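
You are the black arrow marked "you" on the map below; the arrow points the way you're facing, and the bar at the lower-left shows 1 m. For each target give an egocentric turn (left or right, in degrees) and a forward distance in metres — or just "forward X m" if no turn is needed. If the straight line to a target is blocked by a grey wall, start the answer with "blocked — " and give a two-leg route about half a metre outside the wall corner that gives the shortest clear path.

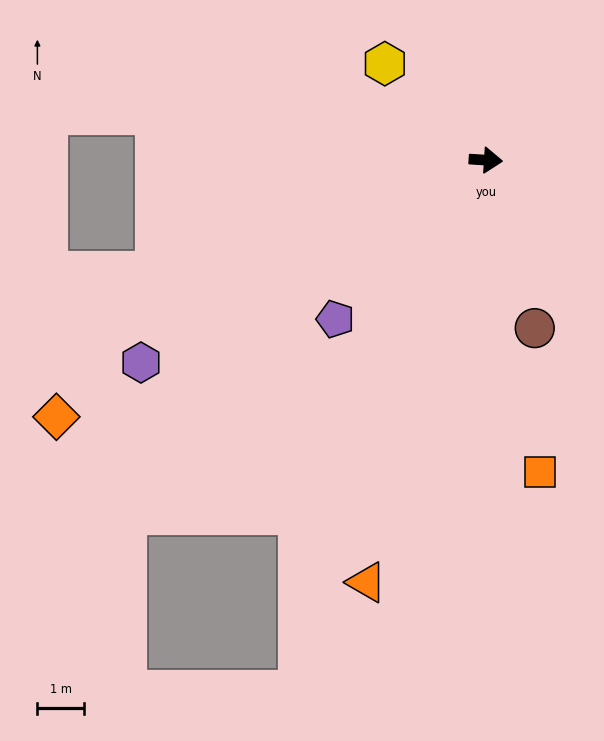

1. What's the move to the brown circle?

turn right 70°, forward 3.7 m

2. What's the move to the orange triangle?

turn right 102°, forward 9.4 m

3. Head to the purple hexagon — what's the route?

turn right 146°, forward 8.5 m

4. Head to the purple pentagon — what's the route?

turn right 130°, forward 4.7 m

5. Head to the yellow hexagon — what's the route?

turn left 140°, forward 3.0 m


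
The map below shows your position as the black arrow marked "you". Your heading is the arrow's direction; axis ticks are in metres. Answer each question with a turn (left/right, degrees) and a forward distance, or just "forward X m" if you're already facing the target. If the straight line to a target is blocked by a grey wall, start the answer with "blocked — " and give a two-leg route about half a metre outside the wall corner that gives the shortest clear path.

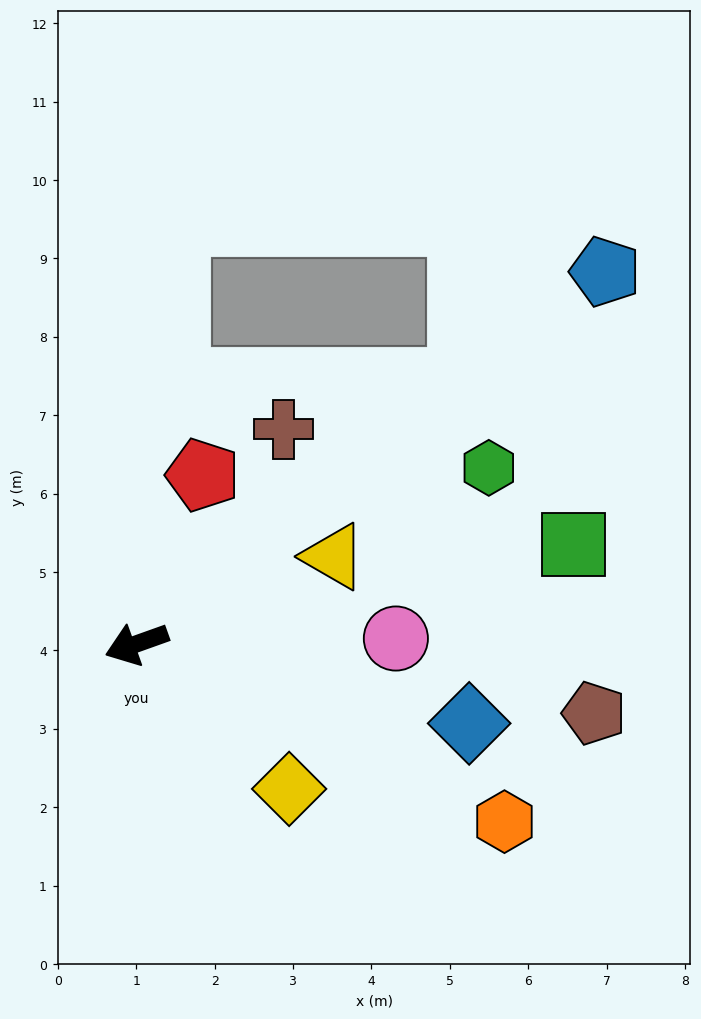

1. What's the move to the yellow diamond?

turn left 117°, forward 2.7 m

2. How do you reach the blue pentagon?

turn right 161°, forward 7.6 m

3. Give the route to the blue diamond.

turn left 147°, forward 4.4 m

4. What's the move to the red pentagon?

turn right 131°, forward 2.3 m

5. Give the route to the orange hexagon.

turn left 135°, forward 5.2 m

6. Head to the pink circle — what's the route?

turn left 162°, forward 3.3 m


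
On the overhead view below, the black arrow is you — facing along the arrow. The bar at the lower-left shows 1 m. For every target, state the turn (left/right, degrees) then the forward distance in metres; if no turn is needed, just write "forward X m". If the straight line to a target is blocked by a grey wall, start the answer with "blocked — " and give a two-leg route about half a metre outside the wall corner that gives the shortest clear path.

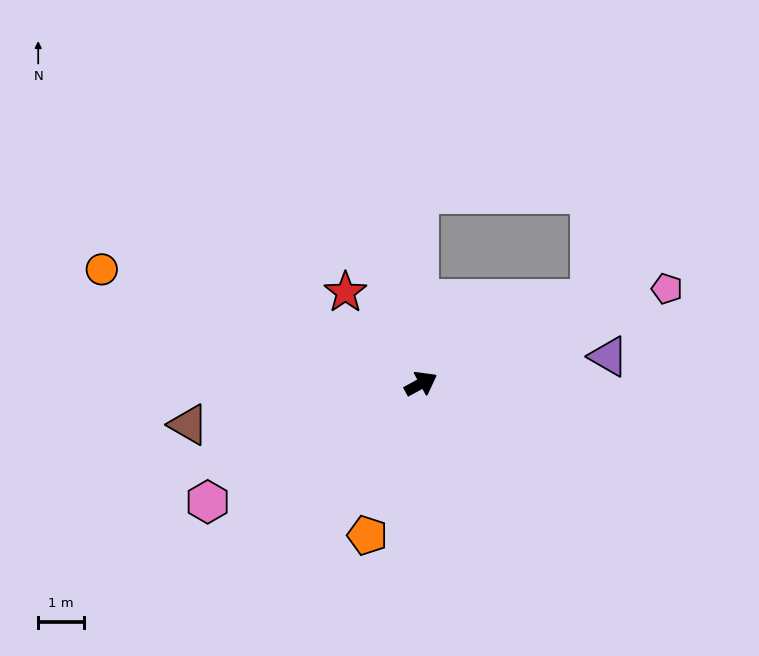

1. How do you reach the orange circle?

turn left 132°, forward 7.4 m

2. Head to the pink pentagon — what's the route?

turn right 8°, forward 5.7 m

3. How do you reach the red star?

turn left 101°, forward 2.6 m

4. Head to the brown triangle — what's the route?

turn left 161°, forward 5.1 m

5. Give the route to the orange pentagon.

turn right 138°, forward 3.5 m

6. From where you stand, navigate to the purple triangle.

turn right 20°, forward 4.1 m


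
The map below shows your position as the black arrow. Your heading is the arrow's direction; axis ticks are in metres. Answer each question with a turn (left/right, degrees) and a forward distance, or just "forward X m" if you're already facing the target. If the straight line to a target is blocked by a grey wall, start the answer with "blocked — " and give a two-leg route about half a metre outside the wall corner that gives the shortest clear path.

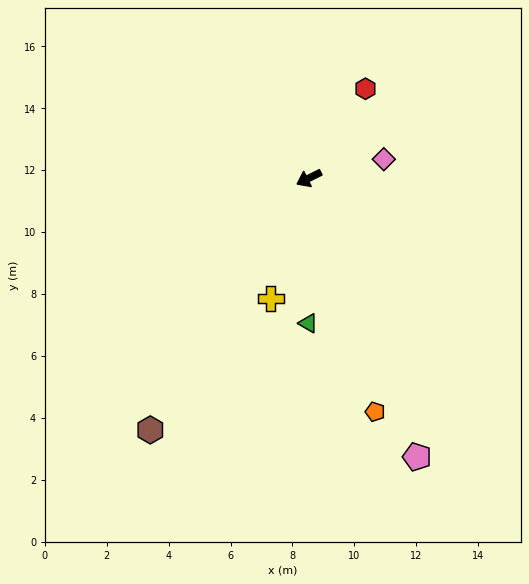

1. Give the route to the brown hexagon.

turn left 31°, forward 9.6 m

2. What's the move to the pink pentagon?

turn left 85°, forward 9.7 m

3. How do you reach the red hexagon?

turn right 149°, forward 3.4 m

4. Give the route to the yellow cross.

turn left 46°, forward 4.1 m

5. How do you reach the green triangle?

turn left 63°, forward 4.7 m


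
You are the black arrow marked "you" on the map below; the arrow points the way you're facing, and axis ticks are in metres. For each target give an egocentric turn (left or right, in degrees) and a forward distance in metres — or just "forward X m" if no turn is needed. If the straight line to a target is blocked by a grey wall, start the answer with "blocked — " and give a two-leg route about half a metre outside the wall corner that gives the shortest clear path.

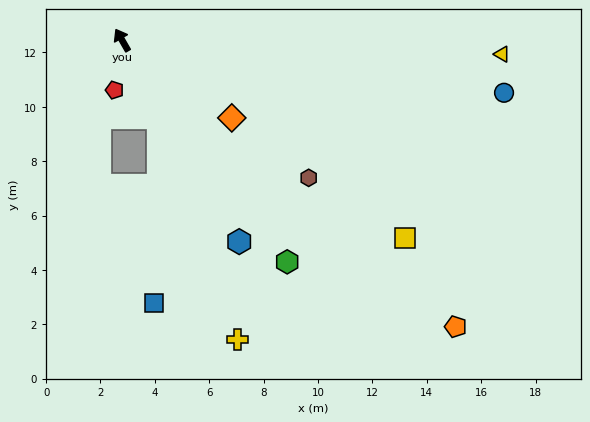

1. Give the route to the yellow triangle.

turn right 122°, forward 14.0 m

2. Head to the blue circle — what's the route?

turn right 128°, forward 14.2 m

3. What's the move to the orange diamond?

turn right 155°, forward 4.9 m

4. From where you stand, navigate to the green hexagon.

turn right 173°, forward 10.2 m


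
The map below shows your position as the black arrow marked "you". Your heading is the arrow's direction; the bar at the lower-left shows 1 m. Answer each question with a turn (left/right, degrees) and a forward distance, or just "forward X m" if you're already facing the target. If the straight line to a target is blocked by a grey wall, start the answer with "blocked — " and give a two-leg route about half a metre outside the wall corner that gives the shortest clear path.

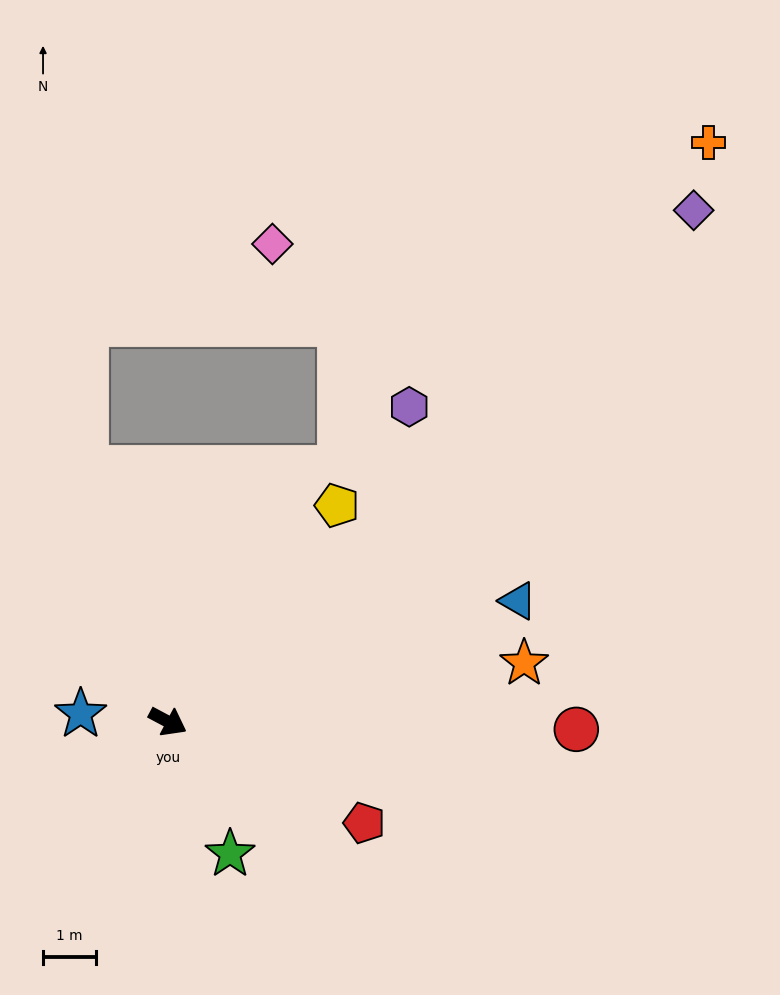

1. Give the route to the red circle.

turn left 27°, forward 7.7 m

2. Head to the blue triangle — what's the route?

turn left 47°, forward 6.9 m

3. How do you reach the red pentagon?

forward 4.1 m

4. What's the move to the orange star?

turn left 37°, forward 6.8 m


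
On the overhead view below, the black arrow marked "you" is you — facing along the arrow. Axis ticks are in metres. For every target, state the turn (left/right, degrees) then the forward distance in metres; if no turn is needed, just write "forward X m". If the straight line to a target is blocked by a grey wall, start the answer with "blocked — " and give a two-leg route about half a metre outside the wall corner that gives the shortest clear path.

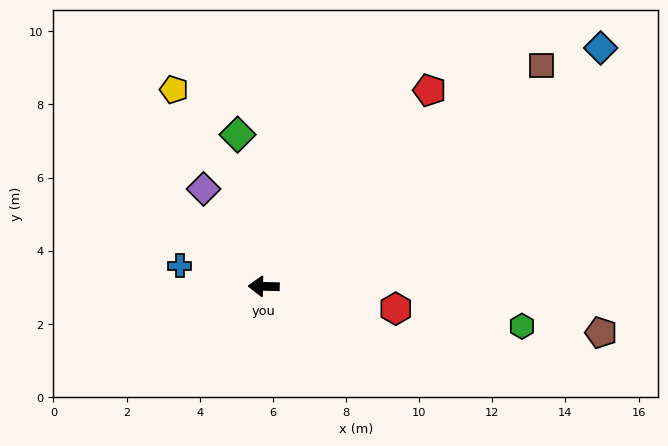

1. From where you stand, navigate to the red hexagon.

turn left 172°, forward 3.7 m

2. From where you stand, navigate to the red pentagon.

turn right 129°, forward 7.0 m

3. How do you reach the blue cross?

turn right 13°, forward 2.4 m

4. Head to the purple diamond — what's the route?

turn right 57°, forward 3.1 m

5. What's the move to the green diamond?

turn right 79°, forward 4.2 m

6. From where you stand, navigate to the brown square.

turn right 140°, forward 9.7 m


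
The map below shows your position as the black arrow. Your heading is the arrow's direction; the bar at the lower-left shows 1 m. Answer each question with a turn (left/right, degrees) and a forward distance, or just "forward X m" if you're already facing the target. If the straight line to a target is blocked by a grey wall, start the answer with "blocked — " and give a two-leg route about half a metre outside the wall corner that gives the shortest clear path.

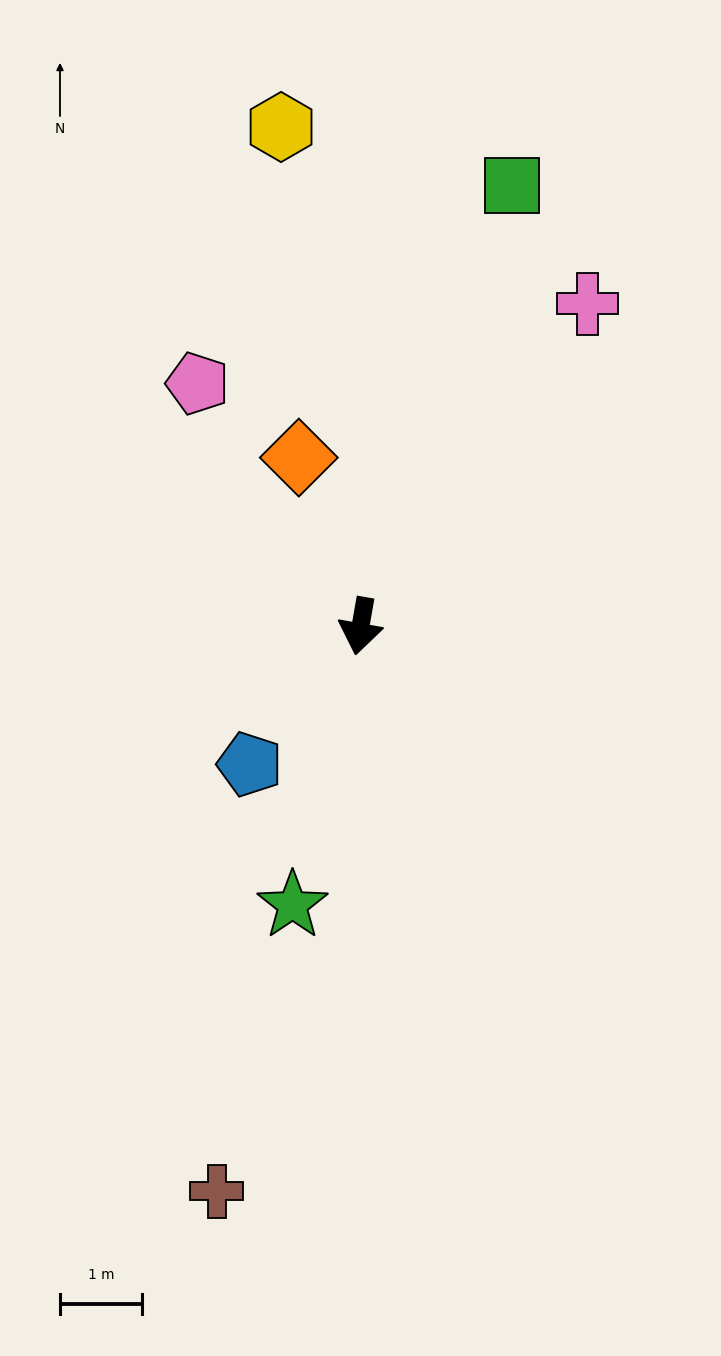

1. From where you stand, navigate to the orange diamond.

turn right 150°, forward 2.2 m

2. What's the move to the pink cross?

turn left 155°, forward 4.8 m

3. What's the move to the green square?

turn left 171°, forward 5.7 m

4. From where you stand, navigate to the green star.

turn right 4°, forward 3.5 m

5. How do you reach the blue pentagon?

turn right 29°, forward 2.2 m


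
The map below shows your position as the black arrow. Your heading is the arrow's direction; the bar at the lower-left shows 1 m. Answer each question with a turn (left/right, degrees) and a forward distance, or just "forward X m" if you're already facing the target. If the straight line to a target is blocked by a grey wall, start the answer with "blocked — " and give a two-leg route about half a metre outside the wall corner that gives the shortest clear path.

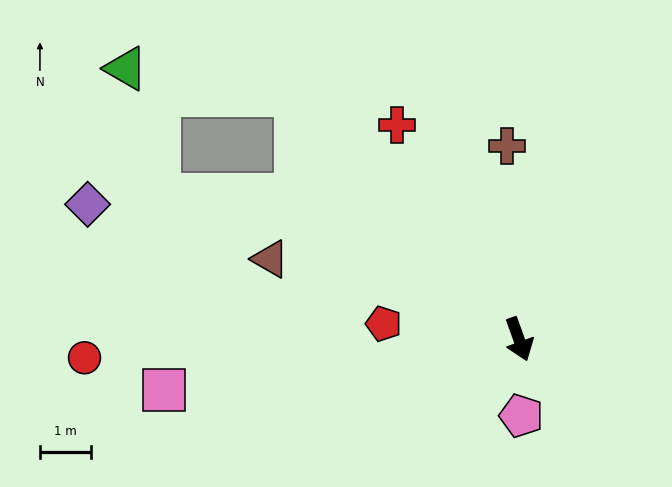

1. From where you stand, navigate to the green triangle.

blocked — turn right 158°, forward 6.5 m, then turn left 39°, forward 3.4 m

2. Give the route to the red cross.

turn right 170°, forward 4.8 m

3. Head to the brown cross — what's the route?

turn left 164°, forward 3.8 m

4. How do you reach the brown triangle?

turn right 128°, forward 5.1 m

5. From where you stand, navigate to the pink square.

turn right 102°, forward 7.0 m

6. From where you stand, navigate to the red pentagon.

turn right 116°, forward 2.7 m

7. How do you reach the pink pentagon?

turn right 18°, forward 1.5 m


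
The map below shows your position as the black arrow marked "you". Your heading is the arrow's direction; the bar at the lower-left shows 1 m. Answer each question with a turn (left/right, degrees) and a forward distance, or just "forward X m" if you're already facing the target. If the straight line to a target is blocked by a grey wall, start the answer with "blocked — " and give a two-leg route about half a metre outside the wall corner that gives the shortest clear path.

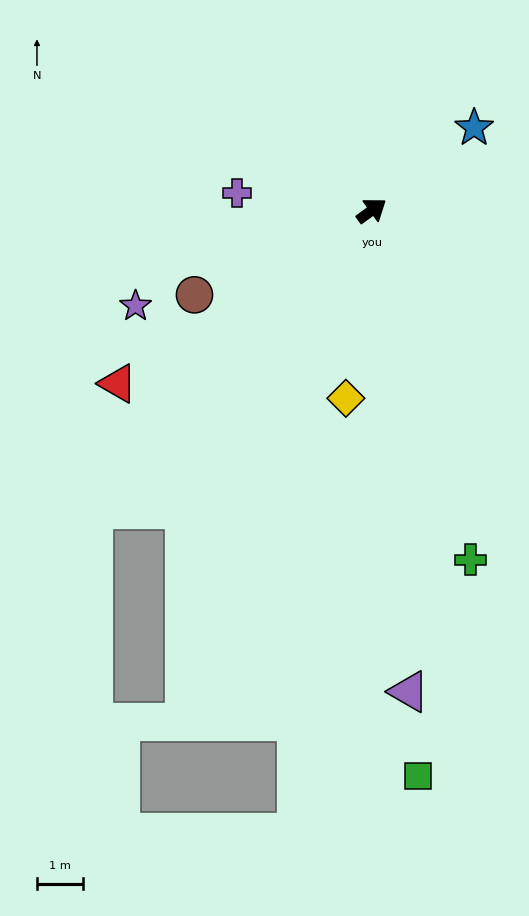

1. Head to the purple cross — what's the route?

turn left 137°, forward 2.9 m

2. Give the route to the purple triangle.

turn right 122°, forward 10.4 m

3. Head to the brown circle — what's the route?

turn left 169°, forward 4.2 m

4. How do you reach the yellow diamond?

turn right 134°, forward 4.1 m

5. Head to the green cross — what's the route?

turn right 110°, forward 7.8 m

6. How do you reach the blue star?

turn left 3°, forward 2.8 m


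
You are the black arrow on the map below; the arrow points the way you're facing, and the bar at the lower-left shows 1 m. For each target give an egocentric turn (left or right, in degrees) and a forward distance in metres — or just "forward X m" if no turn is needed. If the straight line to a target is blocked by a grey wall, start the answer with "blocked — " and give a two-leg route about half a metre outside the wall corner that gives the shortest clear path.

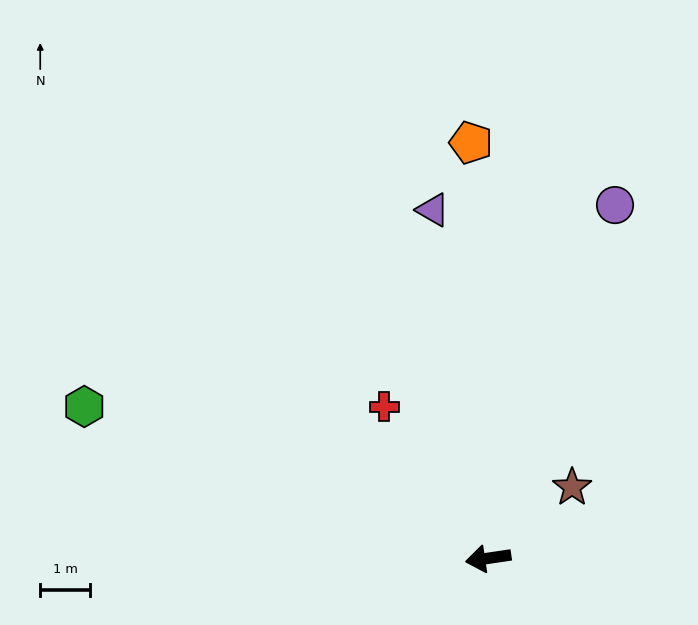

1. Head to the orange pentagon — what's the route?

turn right 96°, forward 8.3 m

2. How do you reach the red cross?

turn right 64°, forward 3.7 m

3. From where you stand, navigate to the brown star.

turn right 148°, forward 2.2 m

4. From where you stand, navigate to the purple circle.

turn right 118°, forward 7.5 m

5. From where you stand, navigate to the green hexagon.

turn right 29°, forward 8.6 m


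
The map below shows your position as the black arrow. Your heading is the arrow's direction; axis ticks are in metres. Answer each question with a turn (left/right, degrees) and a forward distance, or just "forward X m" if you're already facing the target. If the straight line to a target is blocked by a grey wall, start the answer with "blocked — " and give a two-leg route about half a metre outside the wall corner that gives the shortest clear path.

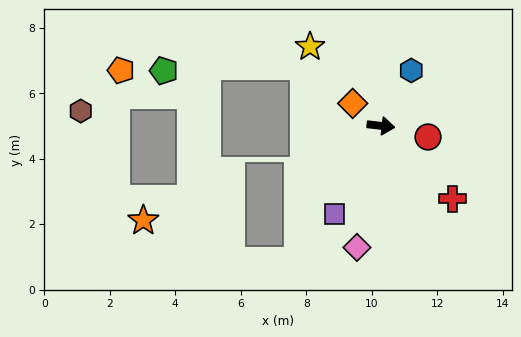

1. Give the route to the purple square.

turn right 111°, forward 3.0 m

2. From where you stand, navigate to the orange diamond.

turn left 148°, forward 1.1 m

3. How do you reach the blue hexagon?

turn left 68°, forward 1.9 m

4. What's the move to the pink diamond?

turn right 95°, forward 3.8 m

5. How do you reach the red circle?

turn right 7°, forward 1.5 m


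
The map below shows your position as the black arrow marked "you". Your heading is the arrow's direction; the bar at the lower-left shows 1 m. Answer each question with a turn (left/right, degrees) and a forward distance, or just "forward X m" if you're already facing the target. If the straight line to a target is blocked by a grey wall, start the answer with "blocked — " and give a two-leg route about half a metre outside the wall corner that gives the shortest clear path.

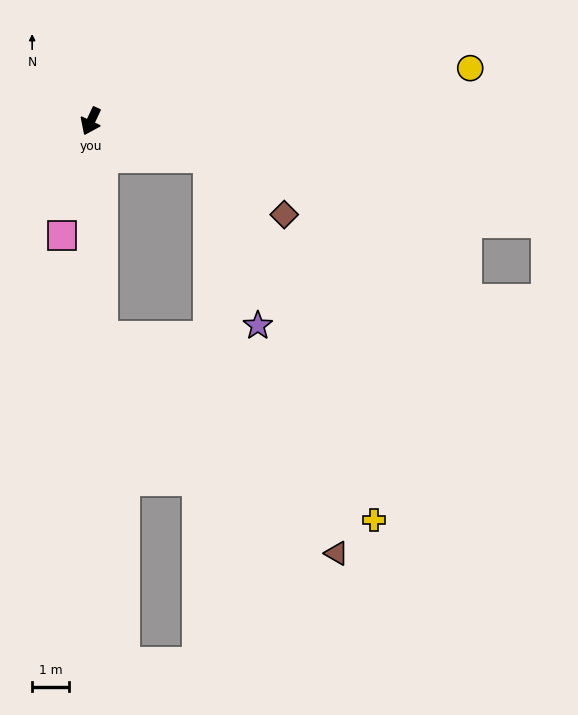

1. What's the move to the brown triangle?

blocked — turn left 28°, forward 5.8 m, then turn left 44°, forward 8.5 m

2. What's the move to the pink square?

turn left 11°, forward 3.2 m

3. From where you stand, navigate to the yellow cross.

blocked — turn left 98°, forward 3.3 m, then turn right 48°, forward 10.7 m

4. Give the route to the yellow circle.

turn left 123°, forward 10.3 m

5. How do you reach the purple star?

blocked — turn left 98°, forward 3.3 m, then turn right 57°, forward 4.7 m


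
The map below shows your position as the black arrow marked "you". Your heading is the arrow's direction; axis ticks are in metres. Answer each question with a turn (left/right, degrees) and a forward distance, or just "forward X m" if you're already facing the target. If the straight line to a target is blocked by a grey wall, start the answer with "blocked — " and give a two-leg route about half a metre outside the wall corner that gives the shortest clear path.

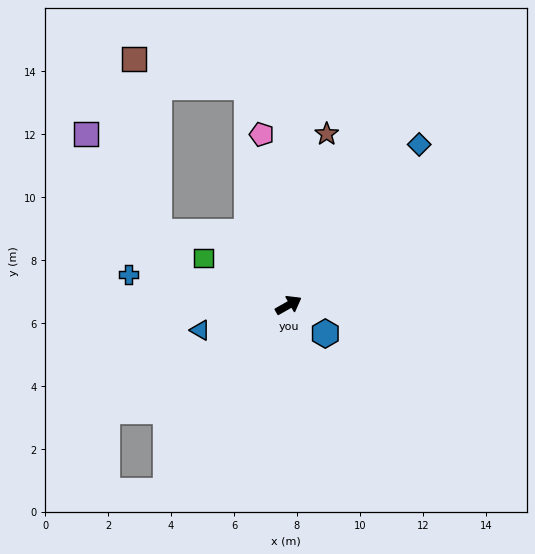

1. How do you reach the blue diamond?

turn left 21°, forward 6.6 m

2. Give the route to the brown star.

turn left 48°, forward 5.6 m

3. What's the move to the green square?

turn left 121°, forward 3.1 m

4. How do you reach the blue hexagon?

turn right 67°, forward 1.5 m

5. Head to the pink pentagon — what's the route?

turn left 69°, forward 5.5 m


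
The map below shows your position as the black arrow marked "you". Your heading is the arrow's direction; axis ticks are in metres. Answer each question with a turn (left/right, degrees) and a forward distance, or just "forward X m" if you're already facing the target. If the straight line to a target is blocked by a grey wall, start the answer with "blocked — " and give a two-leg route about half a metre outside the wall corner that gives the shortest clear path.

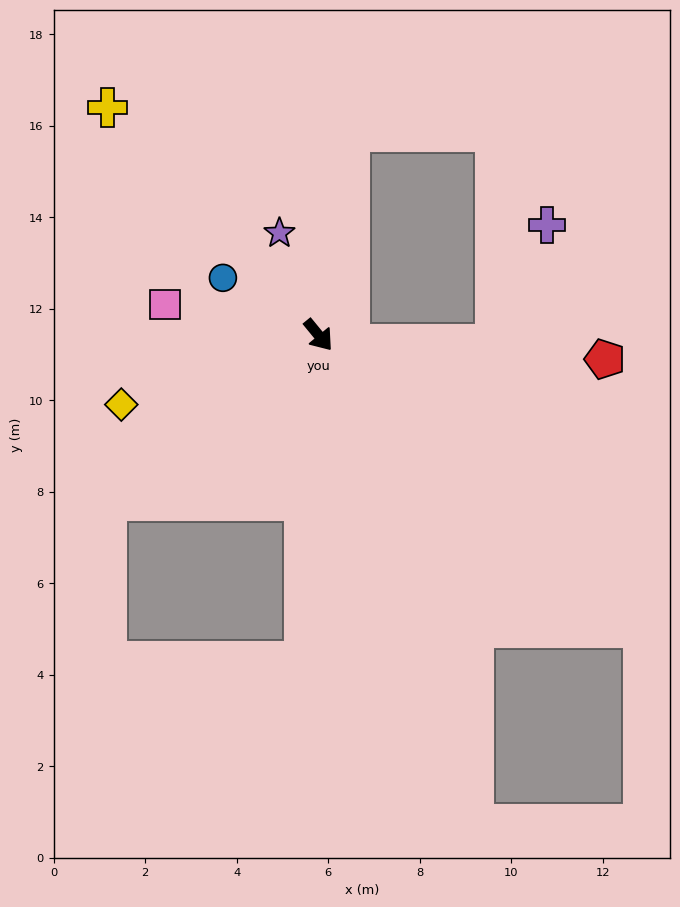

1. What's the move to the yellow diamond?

turn right 110°, forward 4.6 m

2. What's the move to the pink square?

turn right 141°, forward 3.4 m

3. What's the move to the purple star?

turn left 162°, forward 2.4 m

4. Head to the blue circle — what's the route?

turn right 160°, forward 2.4 m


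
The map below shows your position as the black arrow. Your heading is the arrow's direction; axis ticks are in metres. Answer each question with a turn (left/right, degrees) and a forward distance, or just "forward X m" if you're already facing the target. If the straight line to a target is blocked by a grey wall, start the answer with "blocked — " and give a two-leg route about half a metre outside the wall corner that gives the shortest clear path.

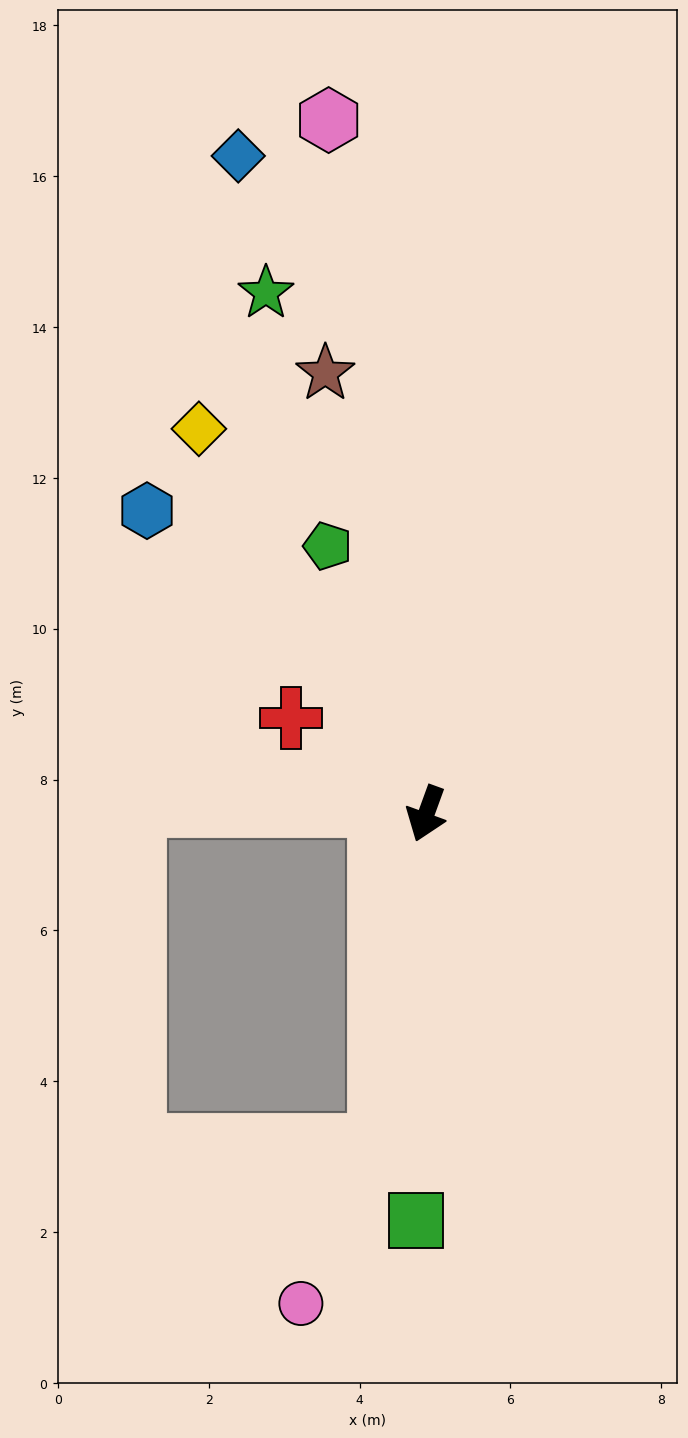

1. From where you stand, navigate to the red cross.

turn right 105°, forward 2.2 m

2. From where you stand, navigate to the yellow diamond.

turn right 129°, forward 5.9 m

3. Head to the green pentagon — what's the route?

turn right 140°, forward 3.8 m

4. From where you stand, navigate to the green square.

turn left 19°, forward 5.4 m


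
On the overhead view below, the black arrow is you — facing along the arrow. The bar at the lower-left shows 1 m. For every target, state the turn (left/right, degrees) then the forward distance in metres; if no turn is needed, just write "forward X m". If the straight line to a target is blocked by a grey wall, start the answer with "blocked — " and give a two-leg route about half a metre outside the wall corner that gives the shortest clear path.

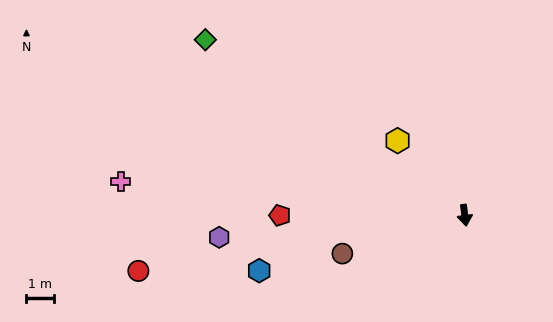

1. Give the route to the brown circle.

turn right 80°, forward 4.7 m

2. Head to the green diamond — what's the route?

turn right 131°, forward 11.4 m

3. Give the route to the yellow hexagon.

turn right 145°, forward 3.7 m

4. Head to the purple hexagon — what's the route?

turn right 92°, forward 9.0 m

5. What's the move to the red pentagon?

turn right 97°, forward 6.7 m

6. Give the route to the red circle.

turn right 88°, forward 12.1 m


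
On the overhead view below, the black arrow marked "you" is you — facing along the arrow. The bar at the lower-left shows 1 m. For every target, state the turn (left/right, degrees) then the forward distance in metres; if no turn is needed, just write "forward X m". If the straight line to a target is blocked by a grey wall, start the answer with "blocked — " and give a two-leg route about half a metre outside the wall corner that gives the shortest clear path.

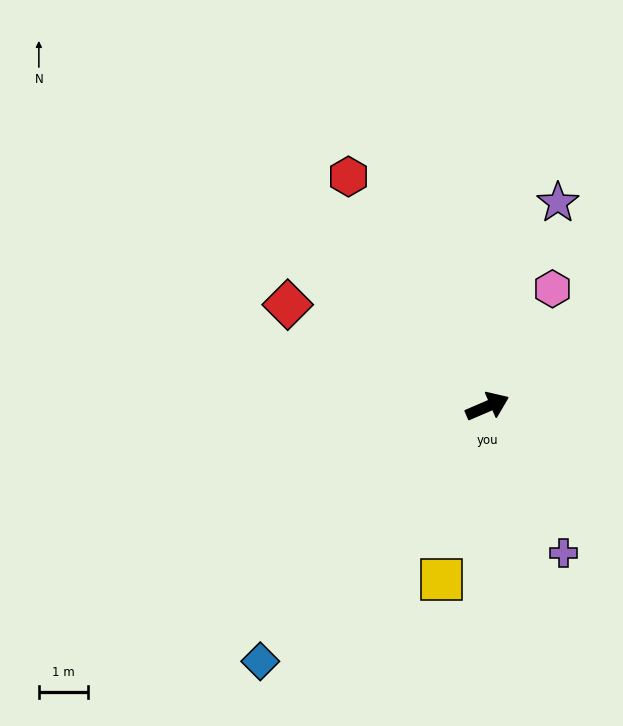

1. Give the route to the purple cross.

turn right 86°, forward 3.4 m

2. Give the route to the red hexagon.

turn left 98°, forward 5.5 m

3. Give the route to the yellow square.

turn right 128°, forward 3.6 m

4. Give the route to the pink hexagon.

turn left 38°, forward 2.7 m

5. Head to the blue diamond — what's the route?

turn right 155°, forward 7.0 m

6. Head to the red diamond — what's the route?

turn left 130°, forward 4.6 m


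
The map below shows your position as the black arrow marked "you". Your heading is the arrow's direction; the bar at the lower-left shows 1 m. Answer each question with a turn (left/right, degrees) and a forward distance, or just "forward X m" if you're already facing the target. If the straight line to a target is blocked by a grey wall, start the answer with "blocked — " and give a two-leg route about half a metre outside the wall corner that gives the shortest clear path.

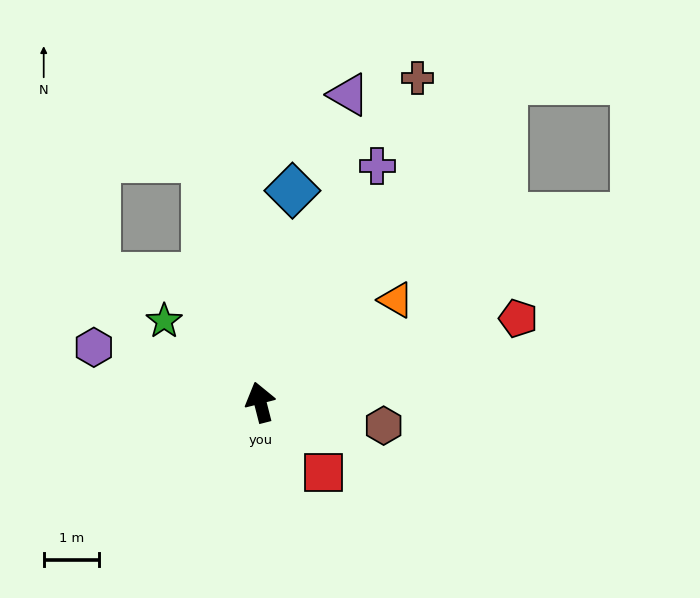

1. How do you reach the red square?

turn right 152°, forward 1.7 m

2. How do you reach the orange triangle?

turn right 67°, forward 3.1 m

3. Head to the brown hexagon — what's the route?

turn right 115°, forward 2.3 m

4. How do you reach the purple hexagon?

turn left 57°, forward 3.2 m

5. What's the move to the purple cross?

turn right 41°, forward 4.8 m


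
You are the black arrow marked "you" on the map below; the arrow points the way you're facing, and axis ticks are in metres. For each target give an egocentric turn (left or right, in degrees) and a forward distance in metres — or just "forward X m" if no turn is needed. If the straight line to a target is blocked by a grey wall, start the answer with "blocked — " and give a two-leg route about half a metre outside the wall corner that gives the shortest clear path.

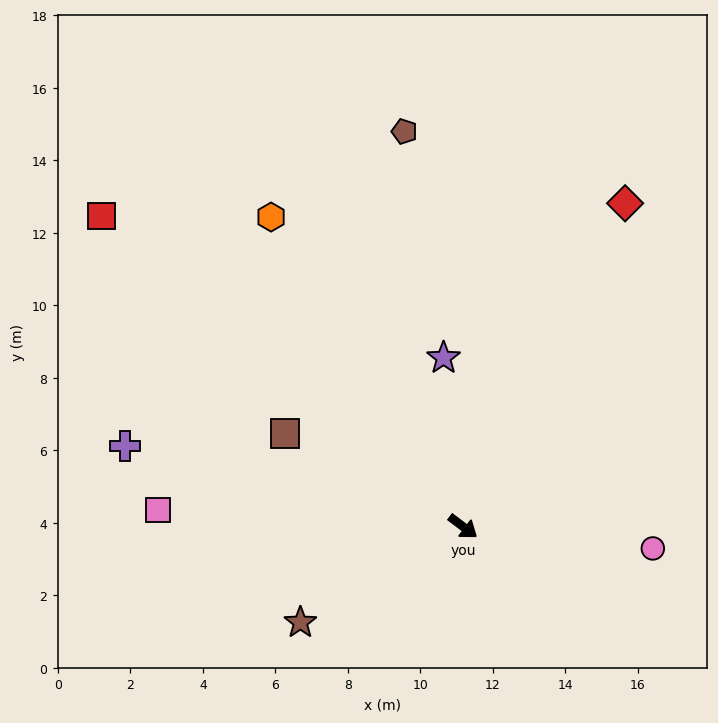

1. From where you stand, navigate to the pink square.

turn right 146°, forward 8.4 m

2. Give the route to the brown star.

turn right 112°, forward 5.2 m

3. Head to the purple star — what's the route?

turn left 134°, forward 4.7 m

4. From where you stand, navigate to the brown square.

turn right 171°, forward 5.5 m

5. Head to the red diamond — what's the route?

turn left 100°, forward 10.0 m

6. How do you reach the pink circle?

turn left 30°, forward 5.3 m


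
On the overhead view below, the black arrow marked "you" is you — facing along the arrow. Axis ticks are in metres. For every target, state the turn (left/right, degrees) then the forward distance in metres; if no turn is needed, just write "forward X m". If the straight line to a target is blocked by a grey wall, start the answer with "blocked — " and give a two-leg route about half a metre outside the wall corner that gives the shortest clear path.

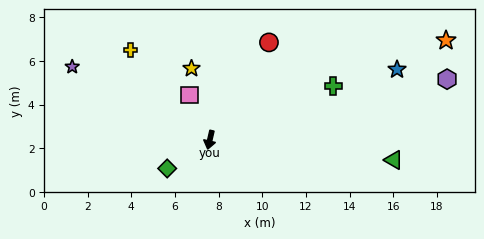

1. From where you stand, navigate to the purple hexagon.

turn left 117°, forward 11.2 m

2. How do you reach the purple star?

turn right 105°, forward 7.1 m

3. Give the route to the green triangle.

turn left 97°, forward 8.5 m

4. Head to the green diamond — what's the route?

turn right 43°, forward 2.4 m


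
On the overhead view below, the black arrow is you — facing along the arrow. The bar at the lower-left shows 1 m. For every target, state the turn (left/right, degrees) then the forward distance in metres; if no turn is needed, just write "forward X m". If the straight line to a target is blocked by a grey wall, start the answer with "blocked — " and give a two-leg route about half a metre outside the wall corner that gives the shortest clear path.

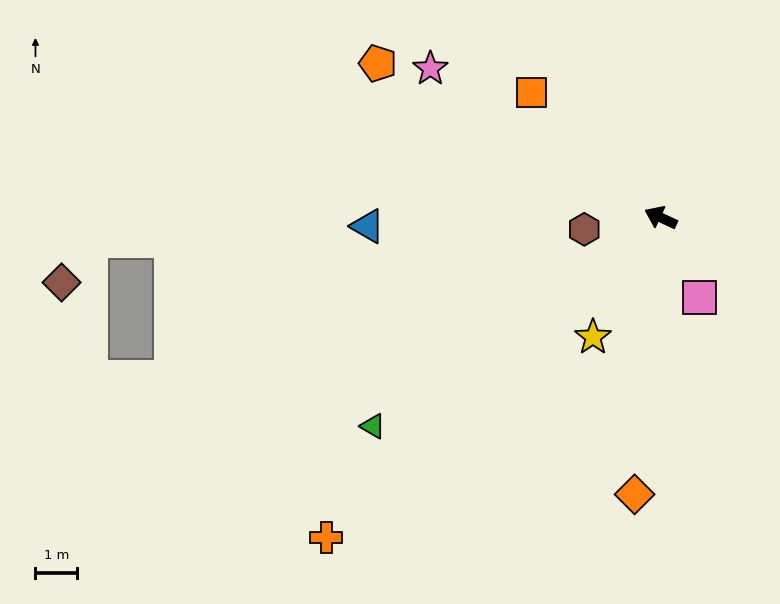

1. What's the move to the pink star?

turn right 8°, forward 6.6 m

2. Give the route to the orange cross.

turn left 69°, forward 11.1 m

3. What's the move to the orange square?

turn right 19°, forward 4.3 m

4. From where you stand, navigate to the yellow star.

turn left 85°, forward 3.3 m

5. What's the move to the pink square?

turn left 140°, forward 2.1 m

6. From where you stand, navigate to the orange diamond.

turn left 109°, forward 6.7 m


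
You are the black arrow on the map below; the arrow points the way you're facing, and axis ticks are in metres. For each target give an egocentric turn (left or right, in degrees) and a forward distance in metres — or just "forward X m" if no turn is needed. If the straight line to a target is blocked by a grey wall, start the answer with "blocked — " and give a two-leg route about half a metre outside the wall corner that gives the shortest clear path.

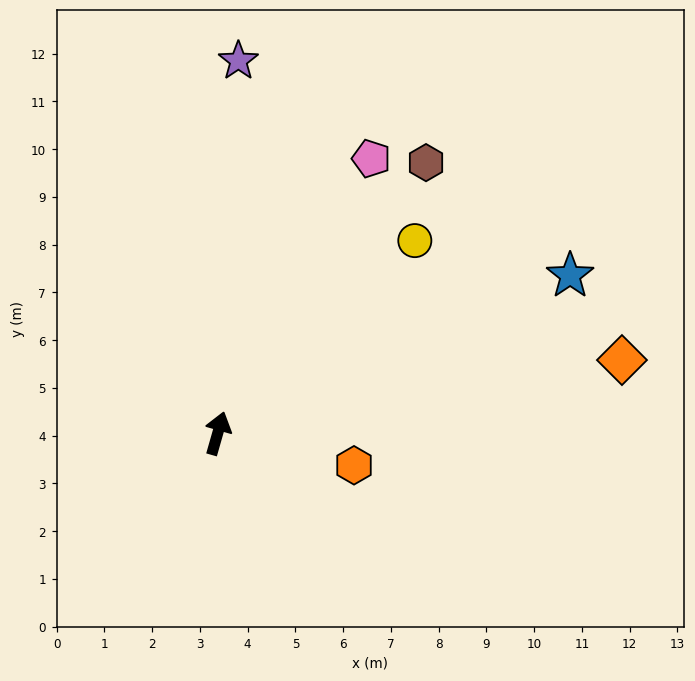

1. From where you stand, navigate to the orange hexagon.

turn right 87°, forward 2.9 m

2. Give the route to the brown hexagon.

turn right 22°, forward 7.2 m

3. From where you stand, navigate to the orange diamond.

turn right 64°, forward 8.6 m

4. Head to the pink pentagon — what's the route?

turn right 13°, forward 6.6 m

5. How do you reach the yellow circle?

turn right 30°, forward 5.8 m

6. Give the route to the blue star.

turn right 50°, forward 8.1 m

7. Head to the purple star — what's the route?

turn left 13°, forward 7.8 m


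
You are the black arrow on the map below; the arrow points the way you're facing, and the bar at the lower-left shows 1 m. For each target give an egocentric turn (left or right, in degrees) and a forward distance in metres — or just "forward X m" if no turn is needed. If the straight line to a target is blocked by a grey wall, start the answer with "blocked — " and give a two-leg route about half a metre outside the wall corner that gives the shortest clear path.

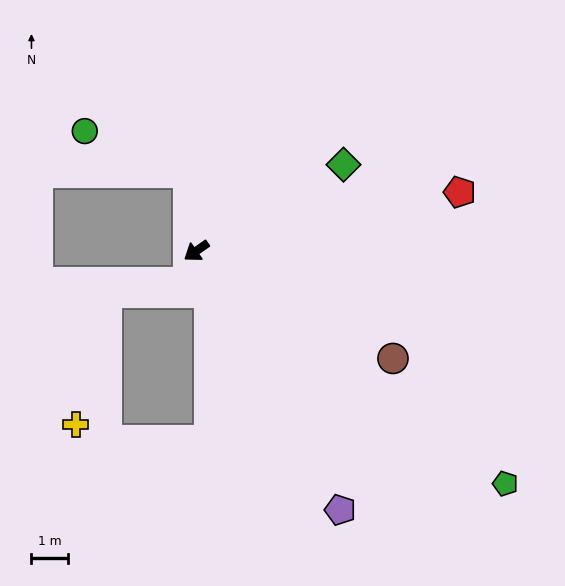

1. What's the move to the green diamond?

turn left 175°, forward 4.7 m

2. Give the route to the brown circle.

turn left 116°, forward 6.2 m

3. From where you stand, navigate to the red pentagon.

turn left 157°, forward 7.5 m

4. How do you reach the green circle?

blocked — turn right 119°, forward 2.2 m, then turn left 62°, forward 3.1 m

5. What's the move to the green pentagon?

turn left 108°, forward 10.7 m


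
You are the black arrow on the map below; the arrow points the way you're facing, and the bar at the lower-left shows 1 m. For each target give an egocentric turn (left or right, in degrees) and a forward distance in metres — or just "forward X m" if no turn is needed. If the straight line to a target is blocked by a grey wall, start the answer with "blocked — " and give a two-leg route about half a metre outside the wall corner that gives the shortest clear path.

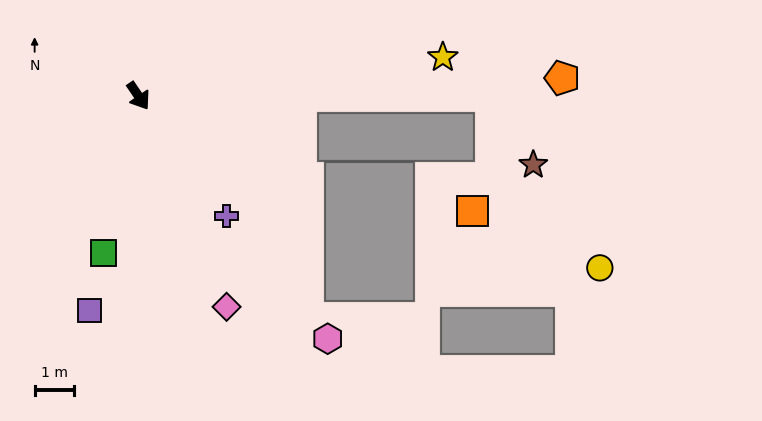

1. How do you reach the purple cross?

turn left 2°, forward 3.8 m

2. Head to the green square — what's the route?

turn right 47°, forward 4.1 m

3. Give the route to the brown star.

blocked — turn left 56°, forward 9.0 m, then turn right 59°, forward 2.1 m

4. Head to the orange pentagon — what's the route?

turn left 58°, forward 10.9 m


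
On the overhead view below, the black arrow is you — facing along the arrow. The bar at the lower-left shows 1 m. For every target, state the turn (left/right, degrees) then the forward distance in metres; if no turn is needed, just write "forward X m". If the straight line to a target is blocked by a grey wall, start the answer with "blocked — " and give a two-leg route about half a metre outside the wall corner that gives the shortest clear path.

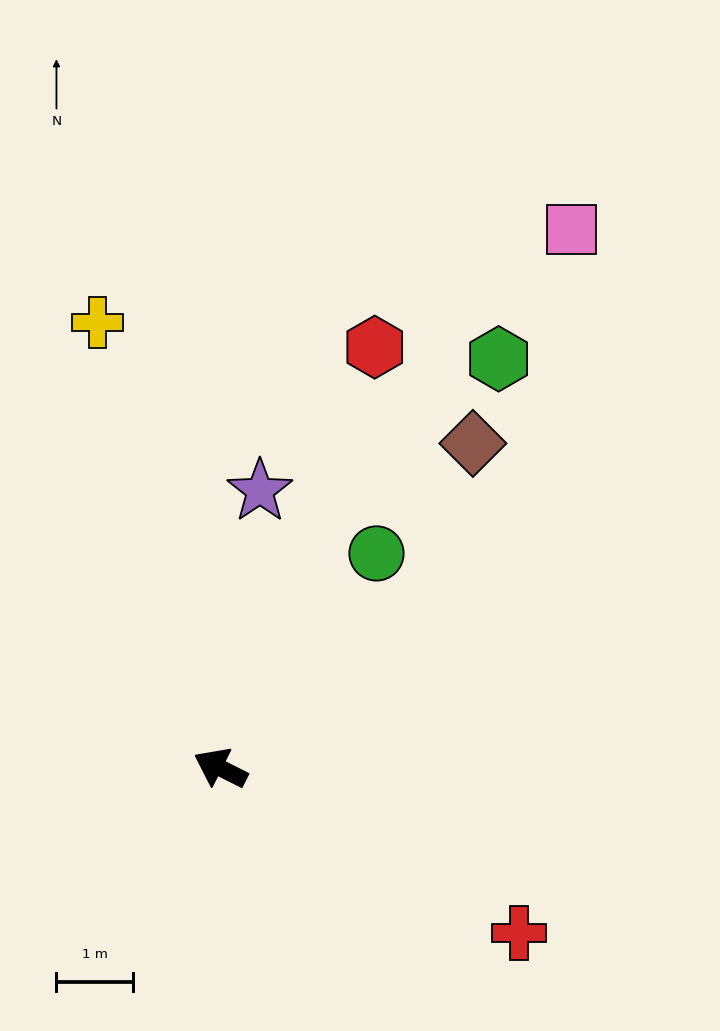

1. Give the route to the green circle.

turn right 99°, forward 3.5 m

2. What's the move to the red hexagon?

turn right 83°, forward 5.9 m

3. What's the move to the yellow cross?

turn right 48°, forward 6.1 m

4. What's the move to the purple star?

turn right 71°, forward 3.7 m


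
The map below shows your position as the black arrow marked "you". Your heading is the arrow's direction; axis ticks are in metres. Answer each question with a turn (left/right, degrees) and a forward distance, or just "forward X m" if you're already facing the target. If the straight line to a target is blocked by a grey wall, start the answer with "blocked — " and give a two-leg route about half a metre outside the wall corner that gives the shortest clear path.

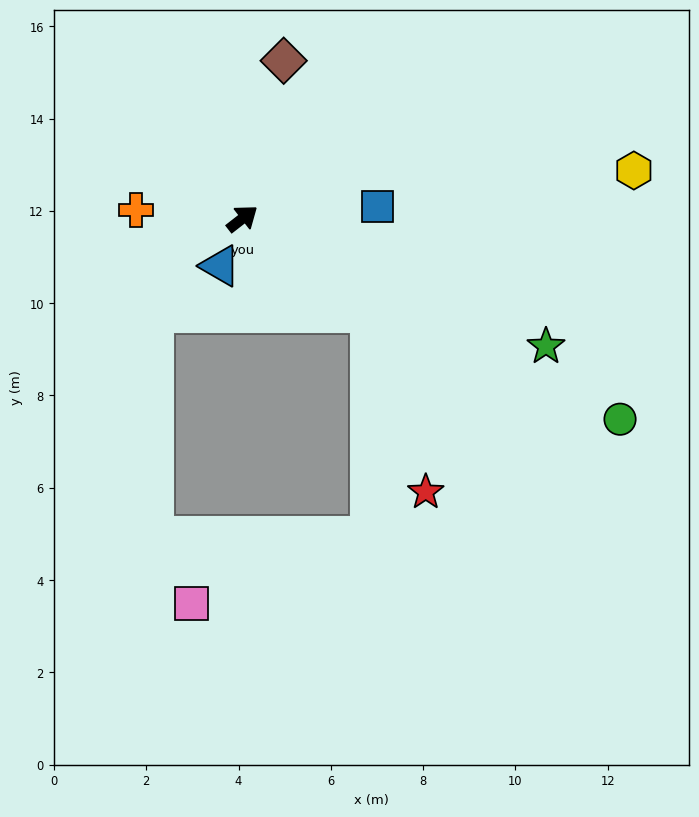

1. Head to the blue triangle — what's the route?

turn right 153°, forward 1.1 m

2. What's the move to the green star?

turn right 61°, forward 7.1 m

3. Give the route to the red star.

blocked — turn right 74°, forward 3.4 m, then turn right 37°, forward 4.1 m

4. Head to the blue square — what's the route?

turn right 33°, forward 2.9 m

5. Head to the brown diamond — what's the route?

turn left 37°, forward 3.5 m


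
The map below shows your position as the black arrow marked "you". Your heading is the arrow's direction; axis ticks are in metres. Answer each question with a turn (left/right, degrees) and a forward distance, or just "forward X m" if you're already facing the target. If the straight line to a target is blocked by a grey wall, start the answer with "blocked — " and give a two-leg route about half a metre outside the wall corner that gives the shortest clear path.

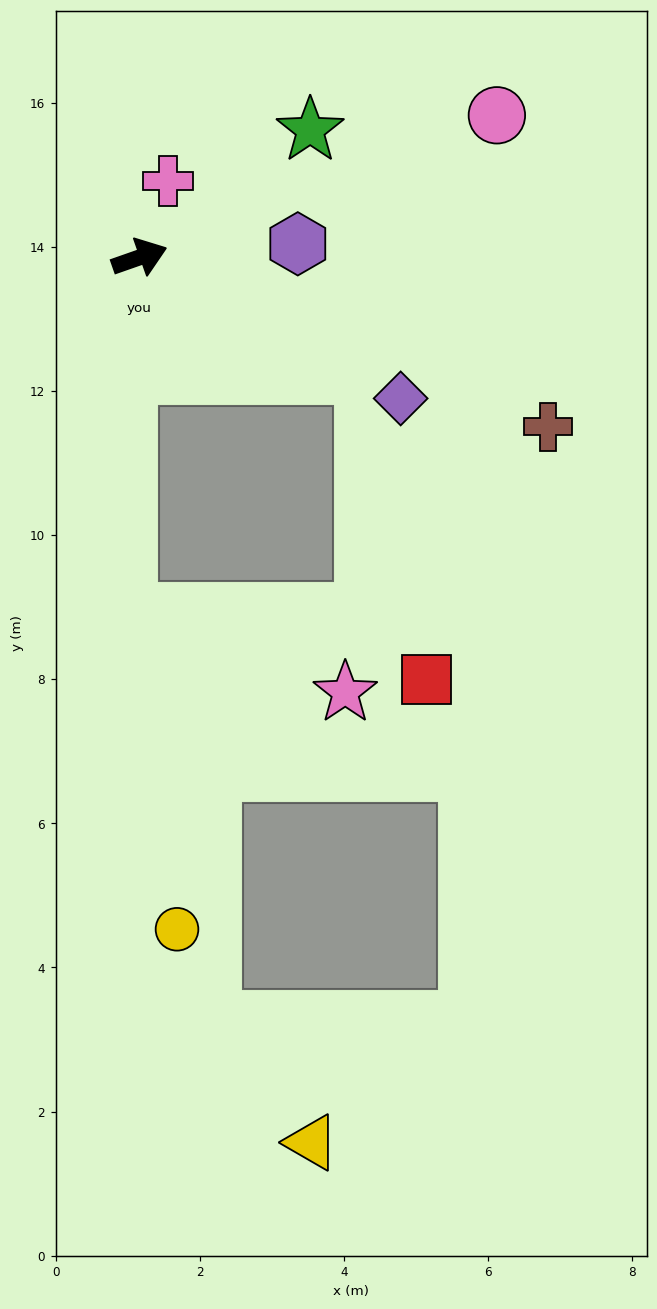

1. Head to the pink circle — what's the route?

turn left 2°, forward 5.3 m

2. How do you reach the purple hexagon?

turn right 14°, forward 2.2 m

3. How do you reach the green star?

turn left 17°, forward 3.0 m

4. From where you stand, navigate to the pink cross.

turn left 50°, forward 1.1 m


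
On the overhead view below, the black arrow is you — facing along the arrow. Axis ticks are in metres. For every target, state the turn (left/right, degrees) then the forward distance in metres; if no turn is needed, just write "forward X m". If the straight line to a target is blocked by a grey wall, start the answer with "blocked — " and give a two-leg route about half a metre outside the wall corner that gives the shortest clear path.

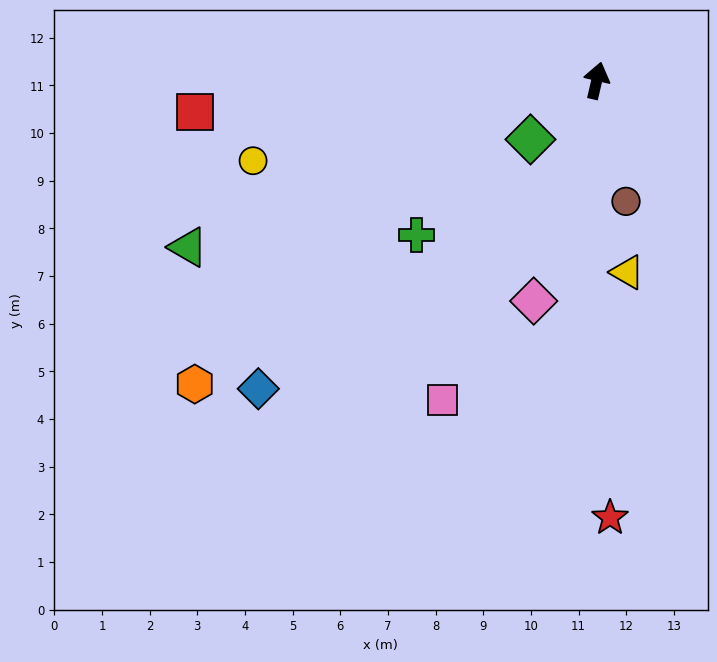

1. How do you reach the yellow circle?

turn left 116°, forward 7.4 m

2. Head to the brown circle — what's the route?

turn right 153°, forward 2.6 m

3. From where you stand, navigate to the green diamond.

turn left 145°, forward 1.9 m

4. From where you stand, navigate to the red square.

turn left 108°, forward 8.5 m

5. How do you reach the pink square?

turn left 167°, forward 7.5 m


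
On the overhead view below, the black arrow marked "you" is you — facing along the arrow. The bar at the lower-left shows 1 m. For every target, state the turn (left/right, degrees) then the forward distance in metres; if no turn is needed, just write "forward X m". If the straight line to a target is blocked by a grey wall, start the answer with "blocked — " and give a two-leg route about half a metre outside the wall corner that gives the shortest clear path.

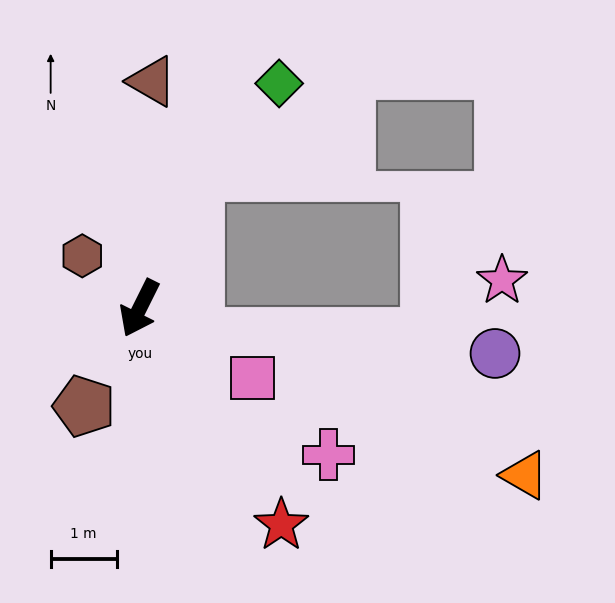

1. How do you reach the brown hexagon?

turn right 106°, forward 1.2 m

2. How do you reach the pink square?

turn left 85°, forward 2.0 m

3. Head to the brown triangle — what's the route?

turn right 157°, forward 3.4 m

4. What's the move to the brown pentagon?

turn right 3°, forward 1.7 m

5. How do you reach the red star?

turn left 60°, forward 3.9 m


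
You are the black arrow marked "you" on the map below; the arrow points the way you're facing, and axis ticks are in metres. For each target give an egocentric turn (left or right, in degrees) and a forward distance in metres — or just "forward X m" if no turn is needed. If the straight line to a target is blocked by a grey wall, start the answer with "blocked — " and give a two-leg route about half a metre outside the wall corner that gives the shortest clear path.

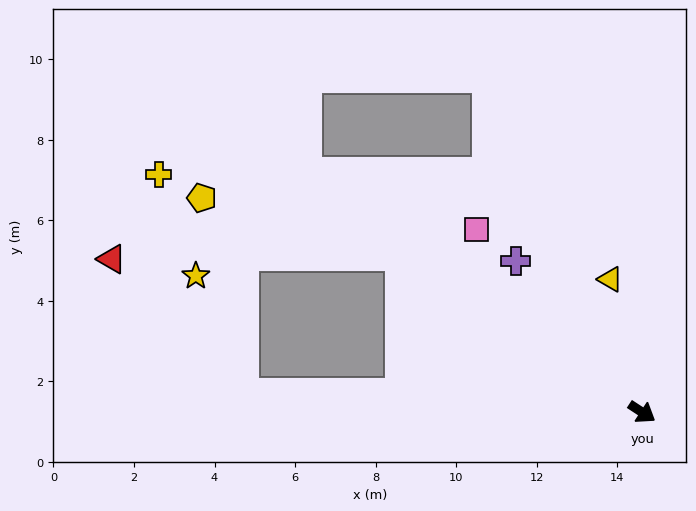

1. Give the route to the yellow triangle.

turn left 137°, forward 3.4 m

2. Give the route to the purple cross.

turn left 163°, forward 4.9 m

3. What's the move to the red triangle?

blocked — turn right 149°, forward 9.9 m, then turn right 44°, forward 4.7 m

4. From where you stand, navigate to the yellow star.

blocked — turn right 149°, forward 9.9 m, then turn right 67°, forward 3.2 m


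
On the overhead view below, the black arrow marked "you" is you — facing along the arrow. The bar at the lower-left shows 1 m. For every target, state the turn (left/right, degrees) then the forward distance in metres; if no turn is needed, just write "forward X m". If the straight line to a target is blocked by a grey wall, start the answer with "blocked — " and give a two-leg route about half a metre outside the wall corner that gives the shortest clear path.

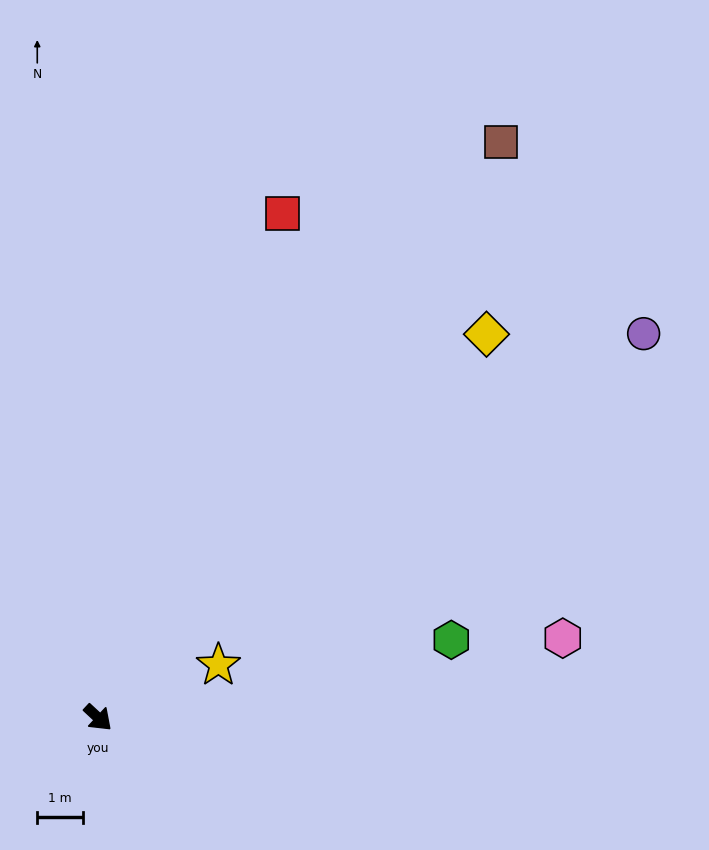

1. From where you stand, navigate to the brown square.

turn left 98°, forward 15.4 m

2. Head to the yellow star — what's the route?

turn left 67°, forward 2.9 m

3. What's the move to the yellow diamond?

turn left 88°, forward 11.9 m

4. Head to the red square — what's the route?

turn left 113°, forward 11.7 m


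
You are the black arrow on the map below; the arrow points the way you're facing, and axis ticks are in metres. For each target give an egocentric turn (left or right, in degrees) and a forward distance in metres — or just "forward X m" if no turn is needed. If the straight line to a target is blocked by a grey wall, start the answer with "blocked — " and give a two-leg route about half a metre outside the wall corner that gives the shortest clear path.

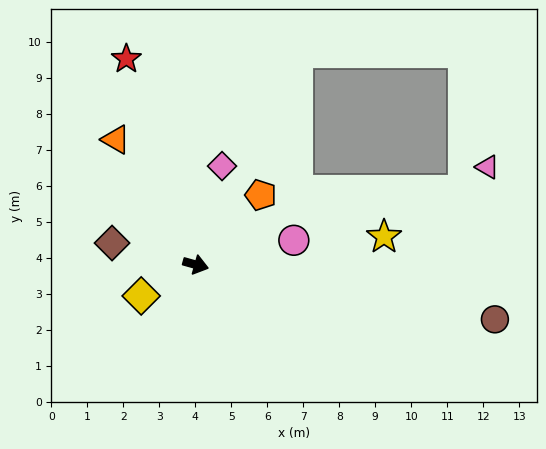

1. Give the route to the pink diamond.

turn left 91°, forward 2.8 m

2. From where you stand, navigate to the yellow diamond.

turn right 135°, forward 1.7 m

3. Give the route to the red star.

turn left 124°, forward 6.0 m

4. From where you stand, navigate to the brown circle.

turn left 5°, forward 8.4 m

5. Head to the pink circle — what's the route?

turn left 30°, forward 2.8 m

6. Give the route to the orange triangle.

turn left 138°, forward 4.1 m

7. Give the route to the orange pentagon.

turn left 63°, forward 2.6 m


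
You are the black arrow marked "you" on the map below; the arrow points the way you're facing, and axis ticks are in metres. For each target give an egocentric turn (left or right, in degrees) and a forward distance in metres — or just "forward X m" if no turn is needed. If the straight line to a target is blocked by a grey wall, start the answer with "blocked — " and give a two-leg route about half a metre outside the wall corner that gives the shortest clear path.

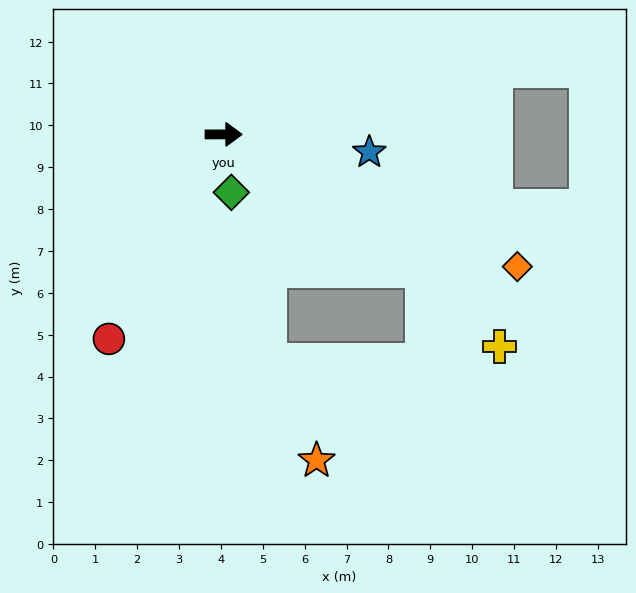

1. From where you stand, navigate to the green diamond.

turn right 82°, forward 1.4 m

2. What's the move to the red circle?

turn right 119°, forward 5.6 m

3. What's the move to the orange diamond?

turn right 24°, forward 7.7 m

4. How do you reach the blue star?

turn right 7°, forward 3.5 m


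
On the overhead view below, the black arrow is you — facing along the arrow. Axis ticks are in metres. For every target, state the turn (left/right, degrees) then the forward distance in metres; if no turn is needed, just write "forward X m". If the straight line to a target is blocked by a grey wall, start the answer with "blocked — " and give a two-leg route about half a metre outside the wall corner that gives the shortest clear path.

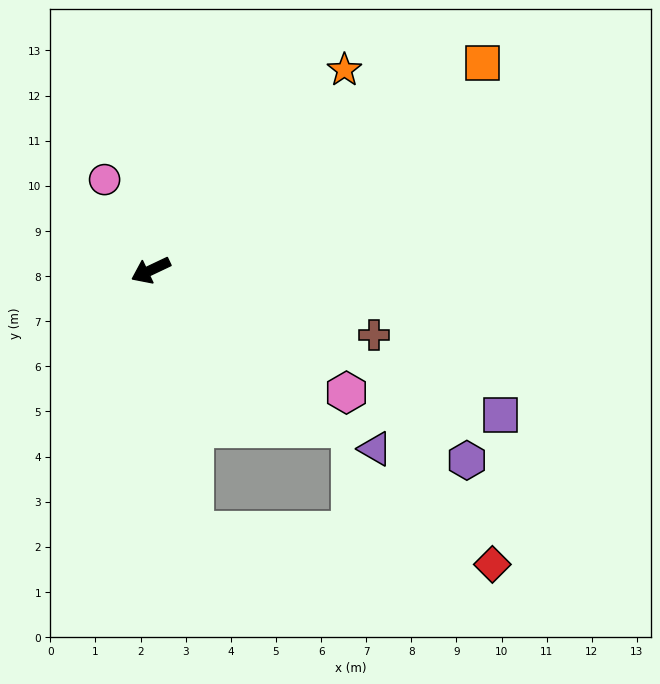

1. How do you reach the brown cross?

turn left 138°, forward 5.1 m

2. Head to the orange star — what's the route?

turn right 159°, forward 6.2 m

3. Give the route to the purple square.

turn left 132°, forward 8.4 m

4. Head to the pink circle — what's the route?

turn right 88°, forward 2.3 m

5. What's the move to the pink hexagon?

turn left 123°, forward 5.1 m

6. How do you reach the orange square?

turn right 173°, forward 8.7 m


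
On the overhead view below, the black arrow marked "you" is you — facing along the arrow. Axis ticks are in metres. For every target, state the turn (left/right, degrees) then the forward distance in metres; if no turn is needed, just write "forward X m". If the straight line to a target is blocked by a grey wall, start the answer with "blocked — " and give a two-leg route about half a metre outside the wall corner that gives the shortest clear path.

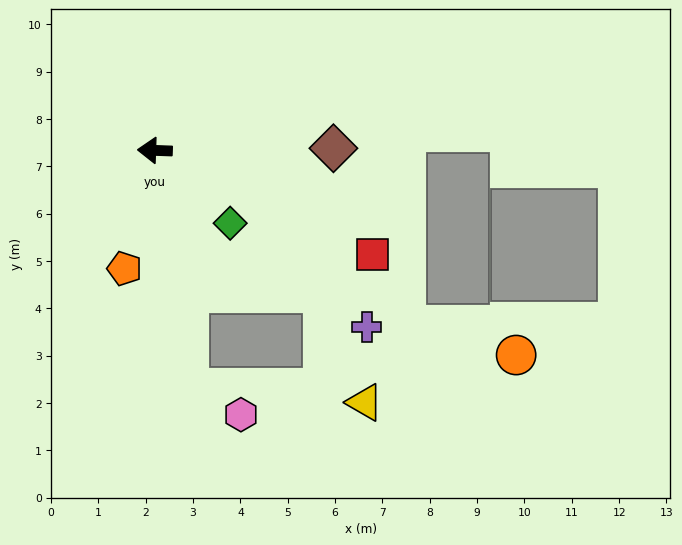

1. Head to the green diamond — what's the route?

turn left 138°, forward 2.2 m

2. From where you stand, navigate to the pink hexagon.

blocked — turn left 100°, forward 5.1 m, then turn left 55°, forward 1.2 m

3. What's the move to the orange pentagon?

turn left 78°, forward 2.6 m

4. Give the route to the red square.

turn left 156°, forward 5.1 m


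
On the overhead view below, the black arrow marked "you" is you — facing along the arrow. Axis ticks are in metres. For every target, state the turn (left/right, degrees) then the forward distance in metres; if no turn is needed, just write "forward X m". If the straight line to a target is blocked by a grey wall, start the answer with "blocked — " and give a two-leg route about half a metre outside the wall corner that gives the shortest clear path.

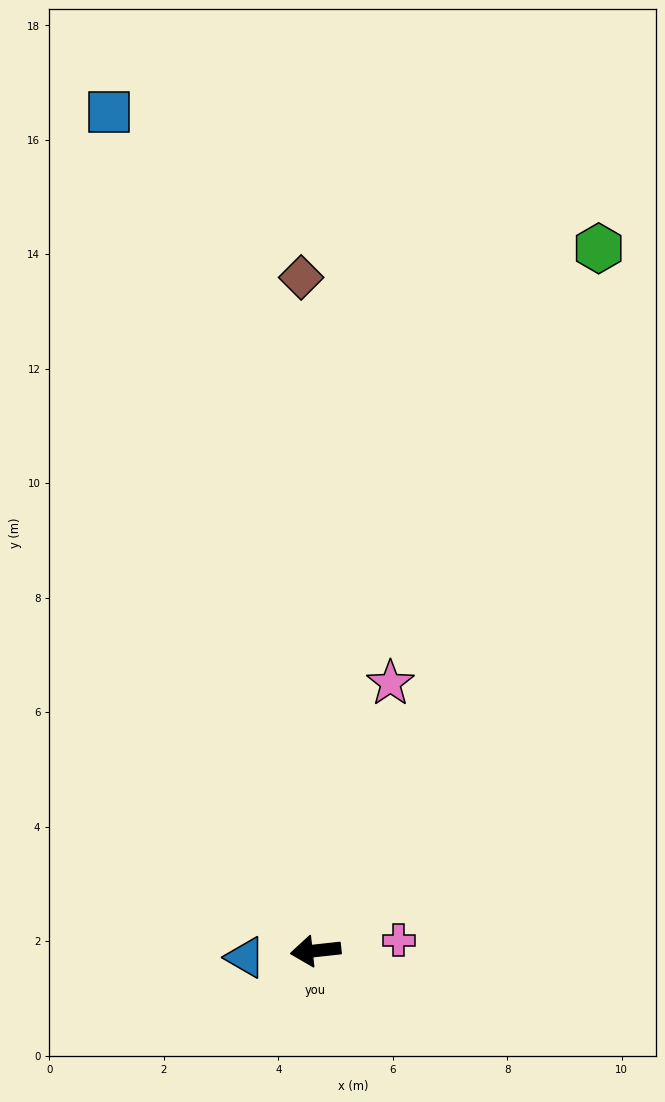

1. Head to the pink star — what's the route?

turn right 112°, forward 4.9 m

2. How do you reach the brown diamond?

turn right 95°, forward 11.8 m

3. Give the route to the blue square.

turn right 82°, forward 15.1 m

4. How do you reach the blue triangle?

forward 1.2 m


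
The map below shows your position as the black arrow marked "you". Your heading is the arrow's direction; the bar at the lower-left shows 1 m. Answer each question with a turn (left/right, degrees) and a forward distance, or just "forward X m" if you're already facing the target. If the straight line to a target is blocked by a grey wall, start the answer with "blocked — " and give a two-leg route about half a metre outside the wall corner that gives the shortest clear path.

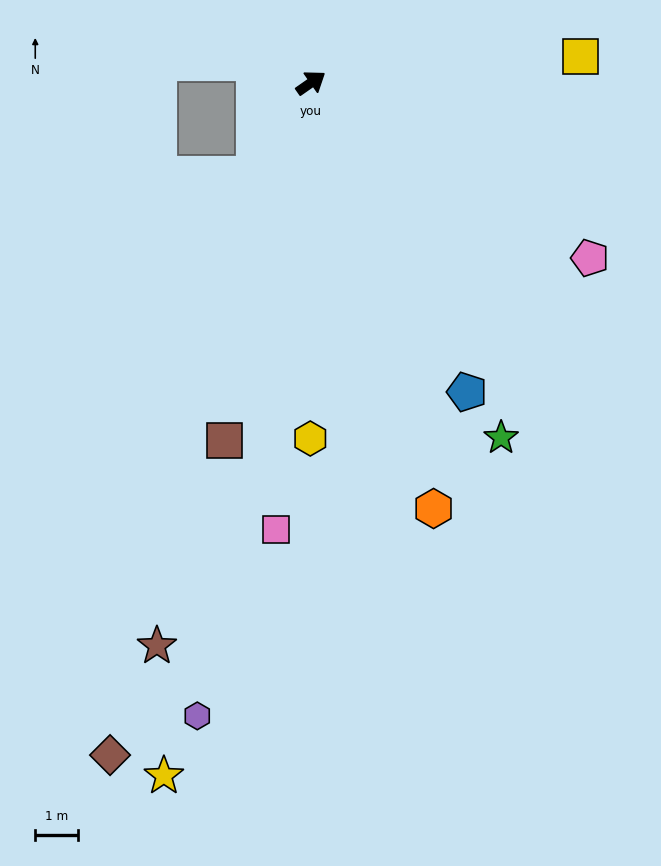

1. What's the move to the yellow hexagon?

turn right 125°, forward 8.3 m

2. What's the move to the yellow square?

turn right 29°, forward 6.3 m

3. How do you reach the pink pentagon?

turn right 67°, forward 7.7 m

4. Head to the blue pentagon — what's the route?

turn right 98°, forward 8.1 m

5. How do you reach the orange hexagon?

turn right 109°, forward 10.4 m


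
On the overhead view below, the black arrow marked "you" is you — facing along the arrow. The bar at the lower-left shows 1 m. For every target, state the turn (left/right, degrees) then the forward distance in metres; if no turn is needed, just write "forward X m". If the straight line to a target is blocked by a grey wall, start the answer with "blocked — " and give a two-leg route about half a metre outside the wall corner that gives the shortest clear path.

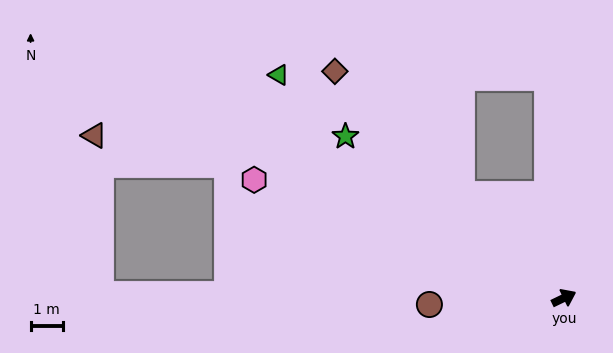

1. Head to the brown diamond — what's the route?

turn left 109°, forward 9.9 m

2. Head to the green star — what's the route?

turn left 118°, forward 8.4 m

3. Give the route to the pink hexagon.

turn left 133°, forward 10.2 m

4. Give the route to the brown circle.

turn left 157°, forward 4.2 m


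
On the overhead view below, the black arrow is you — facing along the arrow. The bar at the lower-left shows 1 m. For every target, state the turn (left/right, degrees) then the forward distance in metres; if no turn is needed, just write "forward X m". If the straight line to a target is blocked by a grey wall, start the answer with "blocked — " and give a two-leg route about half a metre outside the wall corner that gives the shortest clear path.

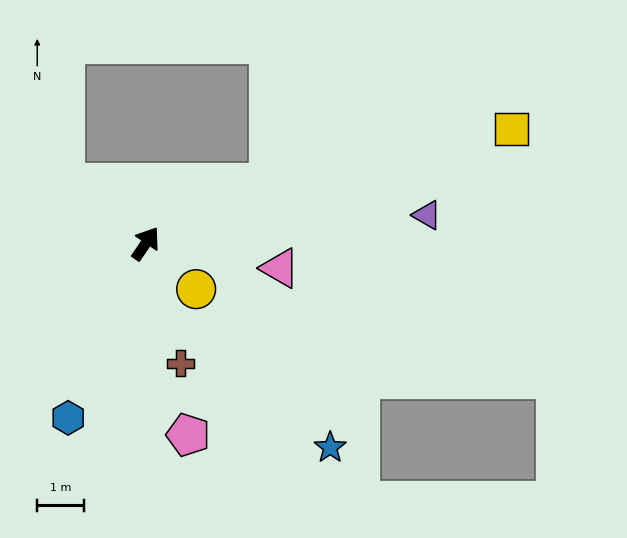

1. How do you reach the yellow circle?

turn right 98°, forward 1.4 m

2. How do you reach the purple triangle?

turn right 50°, forward 6.0 m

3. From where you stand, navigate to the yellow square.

turn right 38°, forward 8.1 m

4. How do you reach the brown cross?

turn right 129°, forward 2.6 m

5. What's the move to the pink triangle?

turn right 66°, forward 2.9 m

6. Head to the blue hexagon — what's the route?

turn right 170°, forward 4.0 m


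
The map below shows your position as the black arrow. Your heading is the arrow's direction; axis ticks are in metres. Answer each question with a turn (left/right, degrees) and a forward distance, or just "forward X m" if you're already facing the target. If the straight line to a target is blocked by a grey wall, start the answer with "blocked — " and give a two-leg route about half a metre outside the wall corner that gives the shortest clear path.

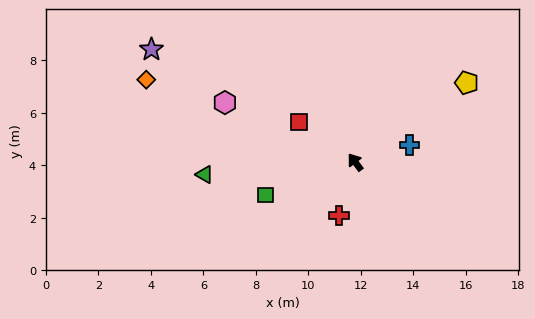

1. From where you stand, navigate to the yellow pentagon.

turn right 91°, forward 5.2 m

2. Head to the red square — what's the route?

turn left 18°, forward 2.6 m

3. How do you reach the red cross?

turn left 126°, forward 2.1 m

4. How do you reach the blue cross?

turn right 109°, forward 2.2 m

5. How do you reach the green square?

turn left 73°, forward 3.6 m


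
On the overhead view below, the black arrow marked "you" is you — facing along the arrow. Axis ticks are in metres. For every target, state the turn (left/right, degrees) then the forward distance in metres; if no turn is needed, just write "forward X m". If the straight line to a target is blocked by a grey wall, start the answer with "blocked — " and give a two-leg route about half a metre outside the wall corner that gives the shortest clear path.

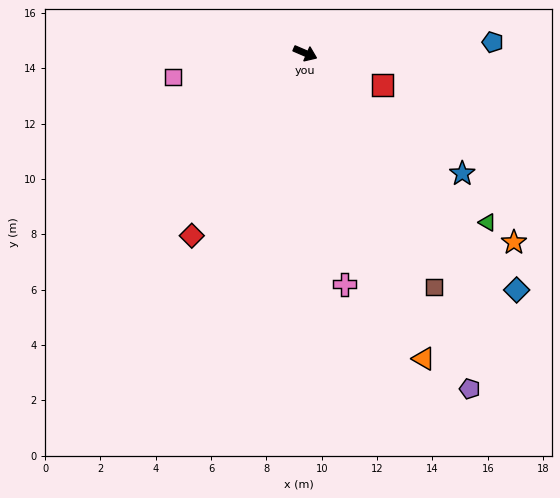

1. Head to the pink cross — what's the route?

turn right 57°, forward 8.5 m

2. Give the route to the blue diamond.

turn right 25°, forward 11.5 m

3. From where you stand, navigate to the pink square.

turn right 147°, forward 4.9 m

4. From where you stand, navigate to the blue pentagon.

turn left 27°, forward 6.8 m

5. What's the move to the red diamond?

turn right 99°, forward 7.8 m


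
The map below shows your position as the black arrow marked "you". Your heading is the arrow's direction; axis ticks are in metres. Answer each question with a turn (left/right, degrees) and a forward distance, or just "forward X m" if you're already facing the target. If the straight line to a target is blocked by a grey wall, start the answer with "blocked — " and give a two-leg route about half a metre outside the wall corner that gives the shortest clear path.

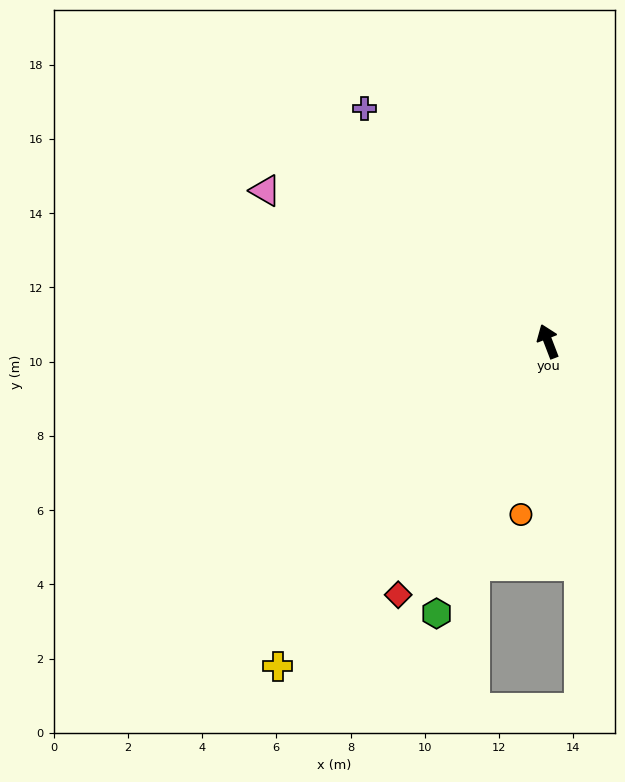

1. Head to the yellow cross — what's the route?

turn left 119°, forward 11.4 m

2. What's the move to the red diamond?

turn left 128°, forward 7.9 m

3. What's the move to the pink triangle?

turn left 41°, forward 8.6 m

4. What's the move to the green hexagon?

turn left 137°, forward 7.9 m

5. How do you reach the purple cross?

turn left 17°, forward 8.0 m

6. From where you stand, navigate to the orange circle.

turn left 150°, forward 4.7 m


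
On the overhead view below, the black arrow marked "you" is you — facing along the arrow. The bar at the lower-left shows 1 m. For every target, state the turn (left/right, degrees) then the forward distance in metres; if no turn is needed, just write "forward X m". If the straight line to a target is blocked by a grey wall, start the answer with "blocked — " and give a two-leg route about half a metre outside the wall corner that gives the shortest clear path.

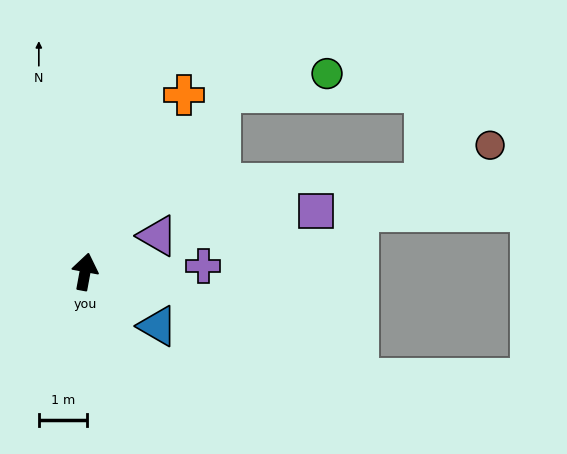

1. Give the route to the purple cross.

turn right 77°, forward 2.5 m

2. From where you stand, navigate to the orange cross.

turn right 19°, forward 4.2 m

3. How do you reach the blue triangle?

turn right 116°, forward 1.9 m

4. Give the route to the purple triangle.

turn right 53°, forward 1.7 m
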